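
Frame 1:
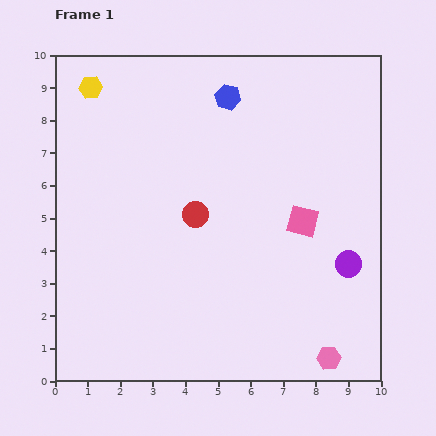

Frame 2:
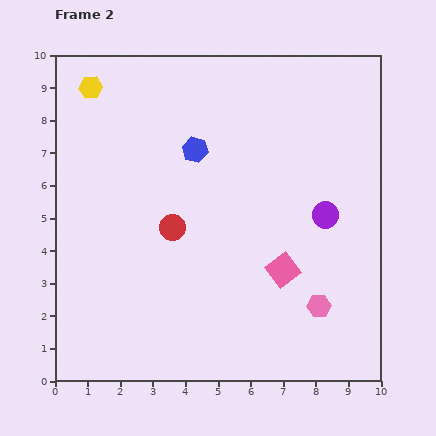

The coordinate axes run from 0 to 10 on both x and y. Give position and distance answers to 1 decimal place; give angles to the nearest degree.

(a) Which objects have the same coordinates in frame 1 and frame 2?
the yellow hexagon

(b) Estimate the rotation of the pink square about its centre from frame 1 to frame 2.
37° clockwise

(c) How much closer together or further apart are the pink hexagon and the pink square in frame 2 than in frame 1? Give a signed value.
-2.7

Distance in frame 1: 4.3. Distance in frame 2: 1.6.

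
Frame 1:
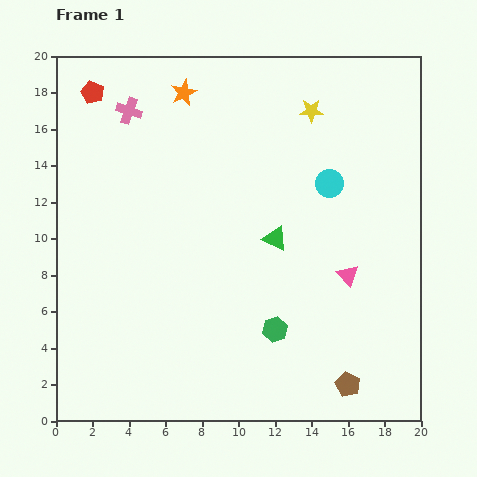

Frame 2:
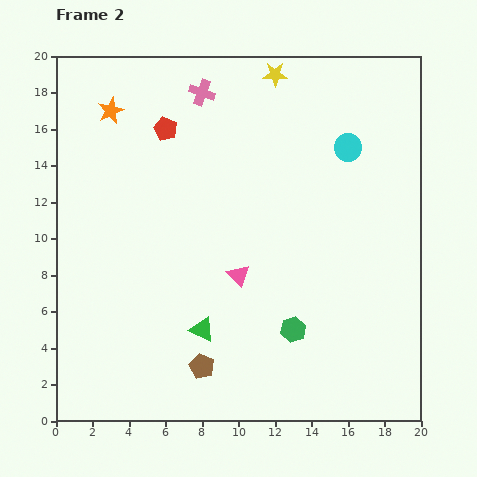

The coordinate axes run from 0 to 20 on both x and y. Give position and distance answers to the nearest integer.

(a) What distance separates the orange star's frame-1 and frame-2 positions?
4

The orange star moved from (7, 18) to (3, 17), a distance of √(4² + 1²) ≈ 4.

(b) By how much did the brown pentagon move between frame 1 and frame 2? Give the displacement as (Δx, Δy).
(-8, 1)

The brown pentagon was at (16, 2) in frame 1 and (8, 3) in frame 2.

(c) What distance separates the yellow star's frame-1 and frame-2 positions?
3

The yellow star moved from (14, 17) to (12, 19), a distance of √(2² + 2²) ≈ 3.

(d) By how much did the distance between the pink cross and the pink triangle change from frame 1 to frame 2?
-5

Distance in frame 1: 15. Distance in frame 2: 10.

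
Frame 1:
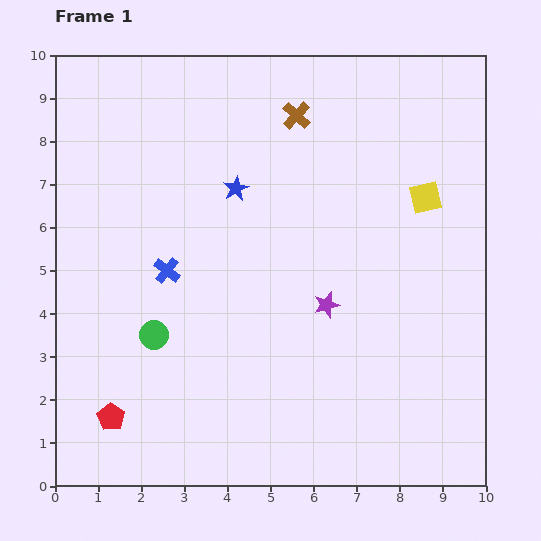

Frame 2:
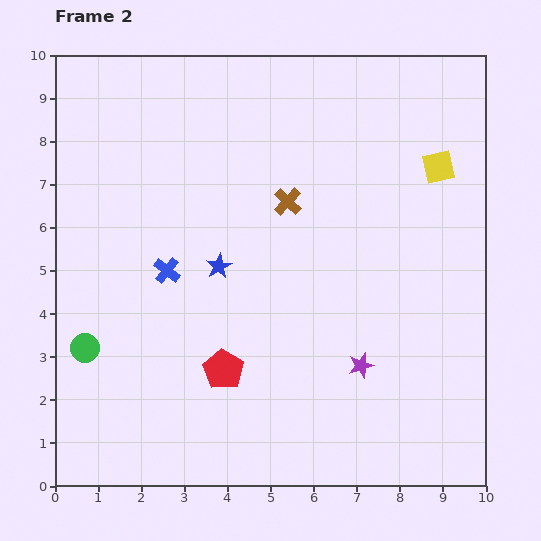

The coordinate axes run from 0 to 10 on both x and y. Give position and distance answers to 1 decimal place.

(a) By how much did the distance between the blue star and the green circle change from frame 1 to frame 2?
-0.3

Distance in frame 1: 3.9. Distance in frame 2: 3.6.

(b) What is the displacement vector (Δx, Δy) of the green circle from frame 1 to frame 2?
(-1.6, -0.3)

The green circle was at (2.3, 3.5) in frame 1 and (0.7, 3.2) in frame 2.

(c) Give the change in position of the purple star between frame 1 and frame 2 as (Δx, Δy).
(0.8, -1.4)

The purple star was at (6.3, 4.2) in frame 1 and (7.1, 2.8) in frame 2.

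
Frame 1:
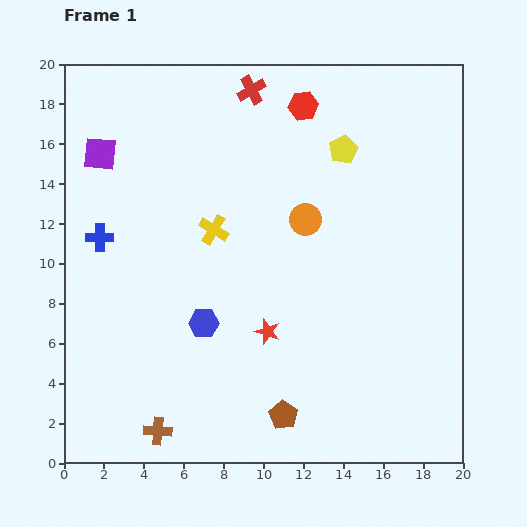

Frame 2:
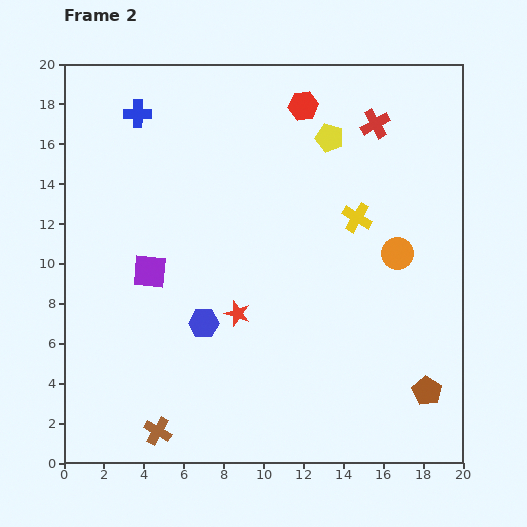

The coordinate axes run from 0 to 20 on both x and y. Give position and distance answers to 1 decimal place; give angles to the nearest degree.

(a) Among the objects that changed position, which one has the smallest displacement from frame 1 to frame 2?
the yellow pentagon

(moved 0.9)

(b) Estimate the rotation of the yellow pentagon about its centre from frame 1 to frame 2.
29° counter-clockwise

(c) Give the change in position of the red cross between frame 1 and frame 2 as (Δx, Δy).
(6.2, -1.7)

The red cross was at (9.4, 18.7) in frame 1 and (15.6, 17.0) in frame 2.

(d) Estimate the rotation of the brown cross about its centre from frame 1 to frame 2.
26° clockwise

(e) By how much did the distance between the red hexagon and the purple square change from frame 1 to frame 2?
+0.8

Distance in frame 1: 10.5. Distance in frame 2: 11.3.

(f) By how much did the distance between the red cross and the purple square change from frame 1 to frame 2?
+5.3

Distance in frame 1: 8.2. Distance in frame 2: 13.5.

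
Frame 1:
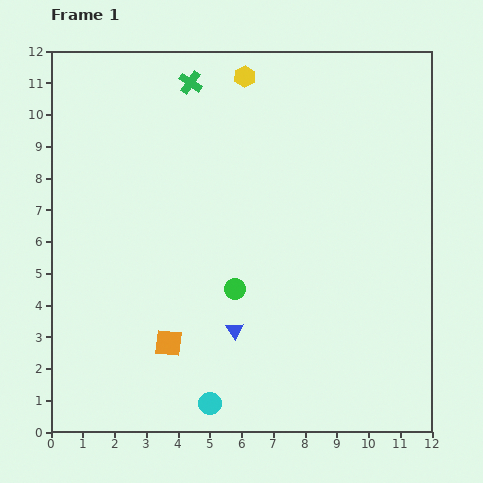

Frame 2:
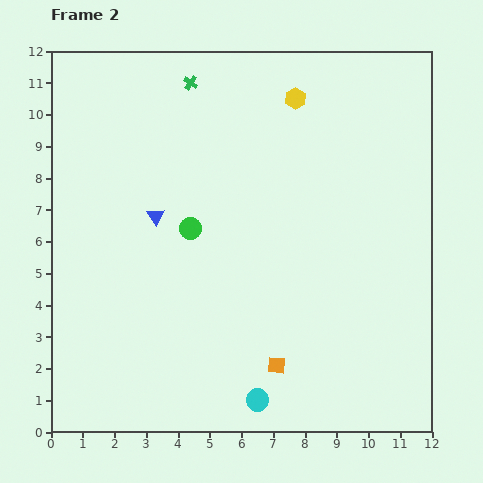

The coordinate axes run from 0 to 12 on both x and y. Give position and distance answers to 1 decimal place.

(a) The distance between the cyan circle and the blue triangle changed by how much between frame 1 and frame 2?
+4.2

Distance in frame 1: 2.4. Distance in frame 2: 6.6.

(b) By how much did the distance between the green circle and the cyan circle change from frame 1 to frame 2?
+2.1

Distance in frame 1: 3.7. Distance in frame 2: 5.8.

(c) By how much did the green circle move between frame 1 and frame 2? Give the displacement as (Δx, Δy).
(-1.4, 1.9)

The green circle was at (5.8, 4.5) in frame 1 and (4.4, 6.4) in frame 2.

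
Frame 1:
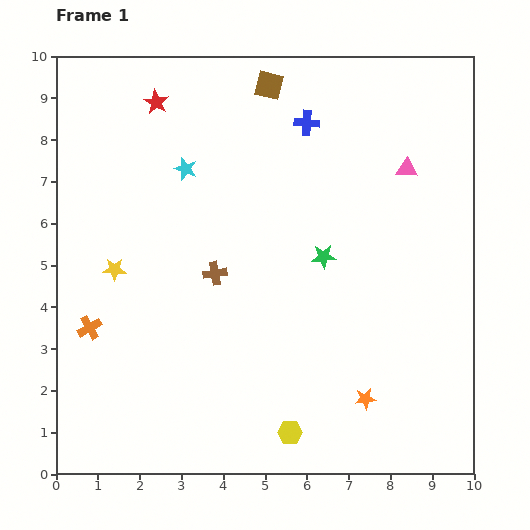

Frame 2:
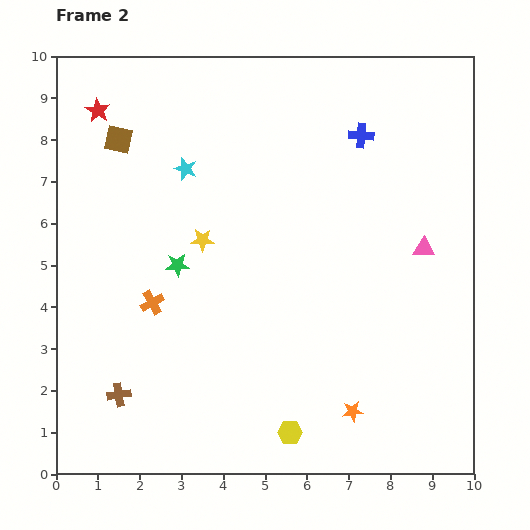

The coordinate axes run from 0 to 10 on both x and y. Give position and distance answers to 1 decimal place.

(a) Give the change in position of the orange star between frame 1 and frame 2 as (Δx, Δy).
(-0.3, -0.3)

The orange star was at (7.4, 1.8) in frame 1 and (7.1, 1.5) in frame 2.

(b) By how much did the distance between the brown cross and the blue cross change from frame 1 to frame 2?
+4.3

Distance in frame 1: 4.2. Distance in frame 2: 8.5.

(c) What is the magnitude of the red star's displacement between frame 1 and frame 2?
1.4

The red star moved from (2.4, 8.9) to (1.0, 8.7), a distance of √(1.4² + 0.2²) ≈ 1.4.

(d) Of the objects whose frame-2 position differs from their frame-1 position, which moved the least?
the orange star

(moved 0.4)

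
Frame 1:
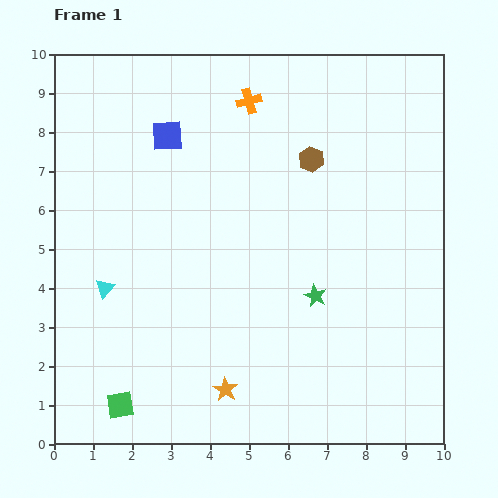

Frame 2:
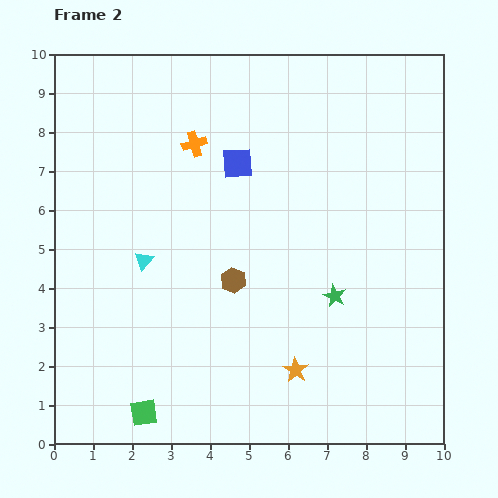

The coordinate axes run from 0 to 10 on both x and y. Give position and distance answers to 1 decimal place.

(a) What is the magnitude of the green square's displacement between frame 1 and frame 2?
0.6

The green square moved from (1.7, 1.0) to (2.3, 0.8), a distance of √(0.6² + 0.2²) ≈ 0.6.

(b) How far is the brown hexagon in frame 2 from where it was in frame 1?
3.7

The brown hexagon moved from (6.6, 7.3) to (4.6, 4.2), a distance of √(2.0² + 3.1²) ≈ 3.7.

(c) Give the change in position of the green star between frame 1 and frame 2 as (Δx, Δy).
(0.5, 0.0)

The green star was at (6.7, 3.8) in frame 1 and (7.2, 3.8) in frame 2.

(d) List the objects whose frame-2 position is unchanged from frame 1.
none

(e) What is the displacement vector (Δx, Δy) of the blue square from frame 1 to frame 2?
(1.8, -0.7)

The blue square was at (2.9, 7.9) in frame 1 and (4.7, 7.2) in frame 2.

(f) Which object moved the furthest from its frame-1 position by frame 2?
the brown hexagon

(moved 3.7; next 1.9)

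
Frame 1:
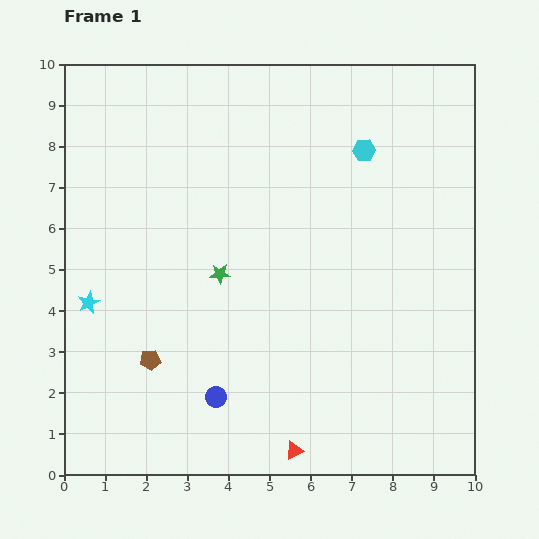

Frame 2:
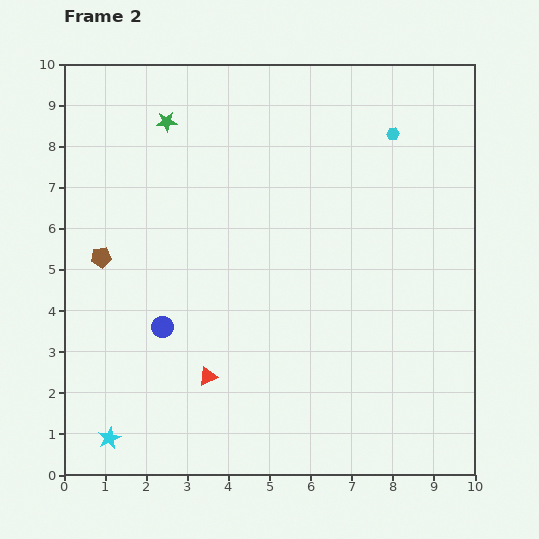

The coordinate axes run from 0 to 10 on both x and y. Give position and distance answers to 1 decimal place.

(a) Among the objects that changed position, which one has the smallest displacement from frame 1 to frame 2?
the cyan hexagon

(moved 0.8)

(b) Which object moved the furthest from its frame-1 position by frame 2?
the green star

(moved 3.9; next 3.3)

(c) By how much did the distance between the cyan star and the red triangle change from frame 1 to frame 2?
-3.4

Distance in frame 1: 6.2. Distance in frame 2: 2.8.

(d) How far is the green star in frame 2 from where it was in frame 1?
3.9

The green star moved from (3.8, 4.9) to (2.5, 8.6), a distance of √(1.3² + 3.7²) ≈ 3.9.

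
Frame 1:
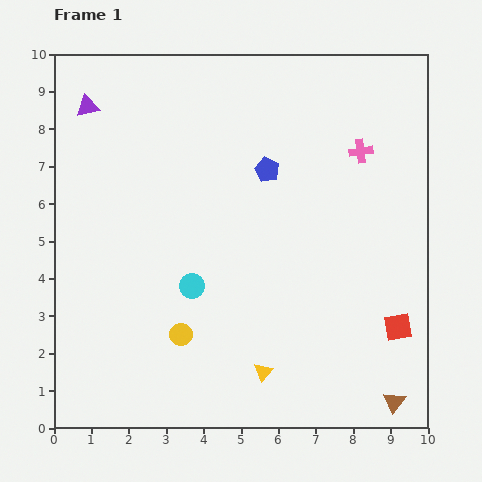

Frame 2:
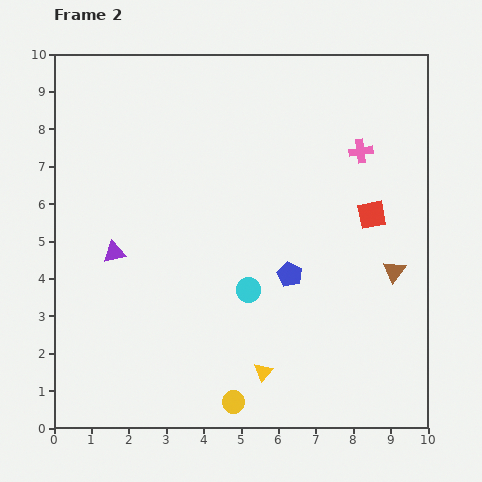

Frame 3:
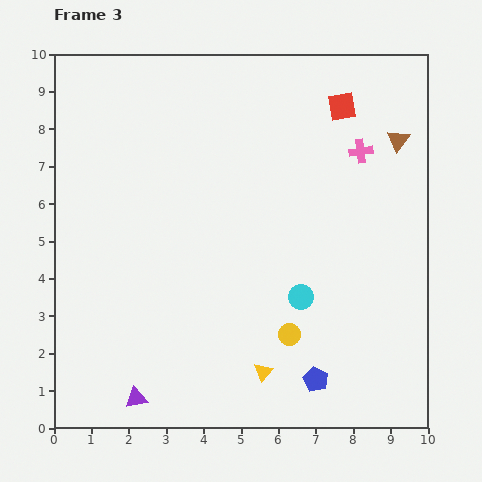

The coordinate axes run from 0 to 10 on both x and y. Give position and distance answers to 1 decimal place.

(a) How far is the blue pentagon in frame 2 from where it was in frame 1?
2.9

The blue pentagon moved from (5.7, 6.9) to (6.3, 4.1), a distance of √(0.6² + 2.8²) ≈ 2.9.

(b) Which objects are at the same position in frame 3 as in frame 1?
the pink cross, the yellow triangle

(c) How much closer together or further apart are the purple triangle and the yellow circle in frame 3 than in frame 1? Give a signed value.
-2.2

Distance in frame 1: 6.6. Distance in frame 3: 4.4.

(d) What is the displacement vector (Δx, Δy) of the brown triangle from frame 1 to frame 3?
(0.1, 7.0)

The brown triangle was at (9.1, 0.7) in frame 1 and (9.2, 7.7) in frame 3.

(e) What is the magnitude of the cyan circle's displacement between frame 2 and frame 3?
1.4

The cyan circle moved from (5.2, 3.7) to (6.6, 3.5), a distance of √(1.4² + 0.2²) ≈ 1.4.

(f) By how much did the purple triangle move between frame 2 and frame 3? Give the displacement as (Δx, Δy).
(0.6, -3.9)

The purple triangle was at (1.6, 4.7) in frame 2 and (2.2, 0.8) in frame 3.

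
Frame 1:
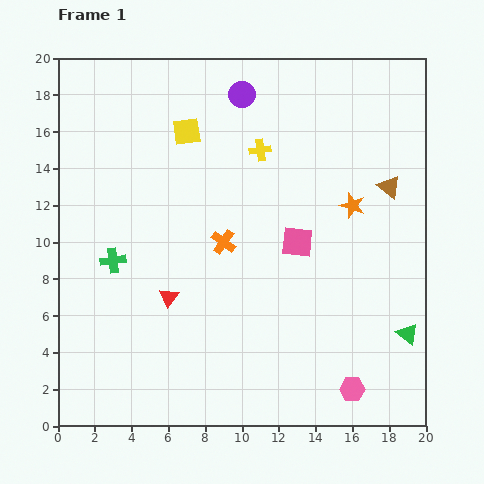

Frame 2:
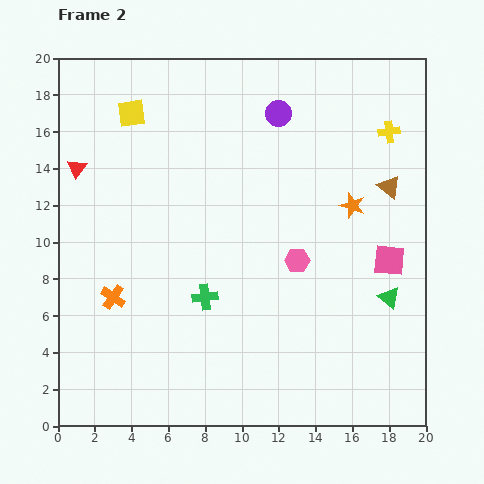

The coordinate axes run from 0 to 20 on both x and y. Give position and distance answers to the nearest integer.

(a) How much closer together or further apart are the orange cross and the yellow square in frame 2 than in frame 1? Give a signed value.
+4

Distance in frame 1: 6. Distance in frame 2: 10.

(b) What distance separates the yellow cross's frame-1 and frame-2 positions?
7

The yellow cross moved from (11, 15) to (18, 16), a distance of √(7² + 1²) ≈ 7.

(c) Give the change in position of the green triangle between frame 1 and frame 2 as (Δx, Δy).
(-1, 2)

The green triangle was at (19, 5) in frame 1 and (18, 7) in frame 2.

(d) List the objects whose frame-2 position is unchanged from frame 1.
the orange star, the brown triangle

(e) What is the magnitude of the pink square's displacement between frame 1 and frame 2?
5

The pink square moved from (13, 10) to (18, 9), a distance of √(5² + 1²) ≈ 5.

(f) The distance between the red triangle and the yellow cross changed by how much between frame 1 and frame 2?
+8

Distance in frame 1: 9. Distance in frame 2: 17.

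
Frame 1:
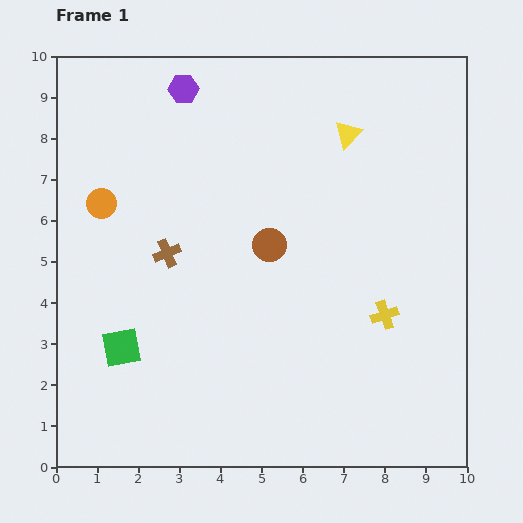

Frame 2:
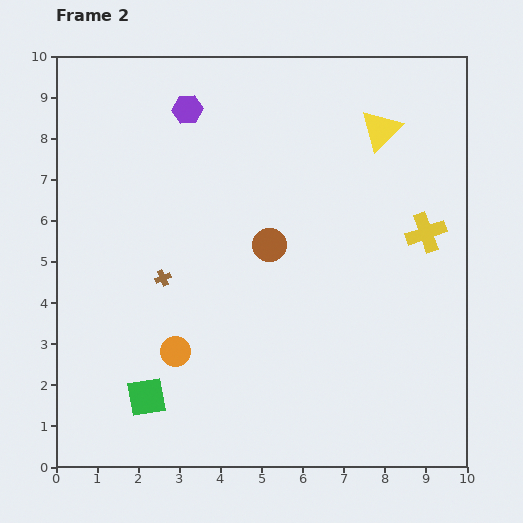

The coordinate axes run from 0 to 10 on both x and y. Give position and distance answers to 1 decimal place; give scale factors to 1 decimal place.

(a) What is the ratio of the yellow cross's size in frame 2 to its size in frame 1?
1.4×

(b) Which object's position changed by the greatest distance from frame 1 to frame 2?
the orange circle

(moved 4.0; next 2.2)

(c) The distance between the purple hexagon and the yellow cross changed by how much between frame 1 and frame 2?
-0.9

Distance in frame 1: 7.4. Distance in frame 2: 6.5.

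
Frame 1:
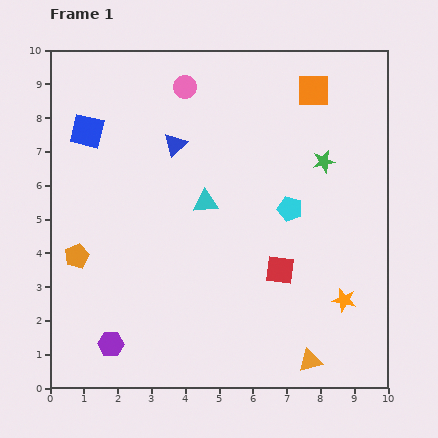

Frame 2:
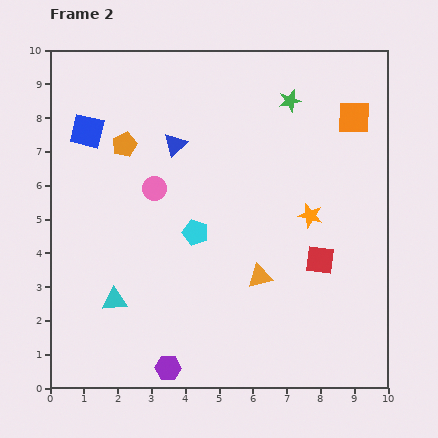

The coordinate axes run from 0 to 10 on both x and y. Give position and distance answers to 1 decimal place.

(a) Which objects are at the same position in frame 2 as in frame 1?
the blue square, the blue triangle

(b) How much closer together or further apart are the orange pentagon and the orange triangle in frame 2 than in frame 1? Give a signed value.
-2.0

Distance in frame 1: 7.6. Distance in frame 2: 5.6.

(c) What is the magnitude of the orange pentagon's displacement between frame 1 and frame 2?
3.6

The orange pentagon moved from (0.8, 3.9) to (2.2, 7.2), a distance of √(1.4² + 3.3²) ≈ 3.6.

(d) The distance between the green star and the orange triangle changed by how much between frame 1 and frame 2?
-0.6

Distance in frame 1: 5.9. Distance in frame 2: 5.3.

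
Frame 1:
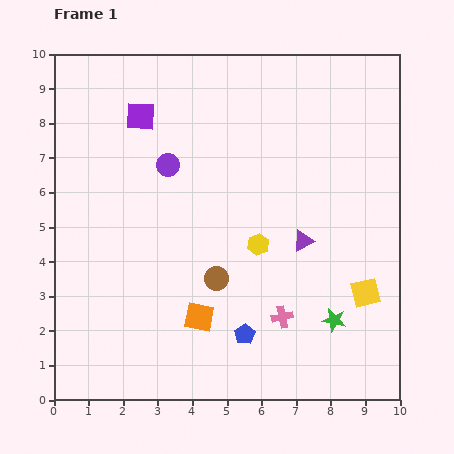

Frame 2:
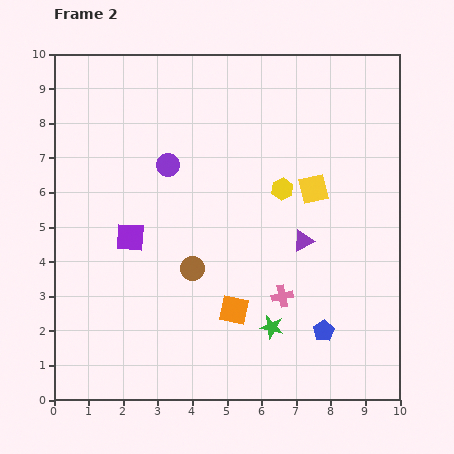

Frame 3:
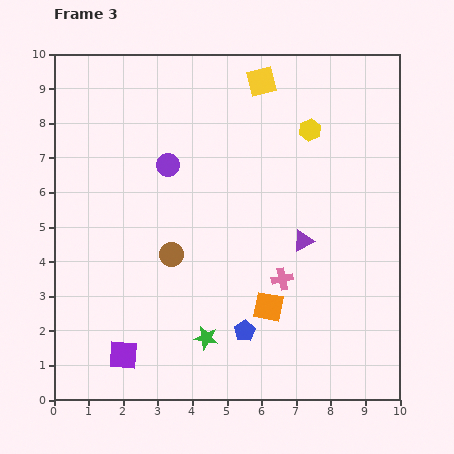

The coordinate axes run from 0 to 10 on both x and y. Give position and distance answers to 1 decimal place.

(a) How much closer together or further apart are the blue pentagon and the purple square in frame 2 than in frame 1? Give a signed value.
-0.8

Distance in frame 1: 7.0. Distance in frame 2: 6.2.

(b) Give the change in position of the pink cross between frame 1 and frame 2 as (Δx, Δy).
(0.0, 0.6)

The pink cross was at (6.6, 2.4) in frame 1 and (6.6, 3.0) in frame 2.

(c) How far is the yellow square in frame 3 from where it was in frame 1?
6.8

The yellow square moved from (9.0, 3.1) to (6.0, 9.2), a distance of √(3.0² + 6.1²) ≈ 6.8.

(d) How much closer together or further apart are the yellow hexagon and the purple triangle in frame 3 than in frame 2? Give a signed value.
+1.6

Distance in frame 2: 1.6. Distance in frame 3: 3.2.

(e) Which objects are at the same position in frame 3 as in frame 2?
the purple triangle, the purple circle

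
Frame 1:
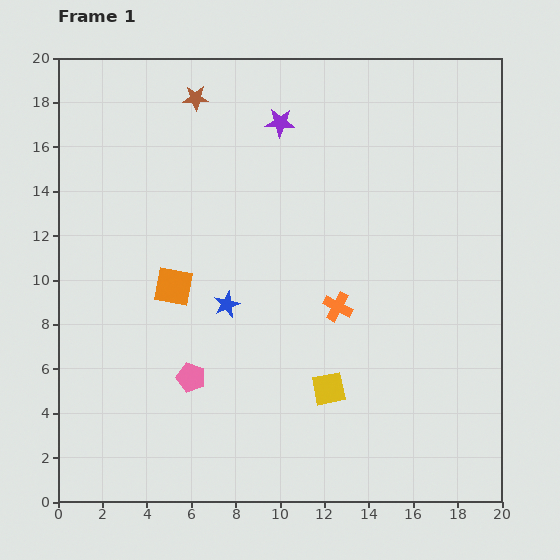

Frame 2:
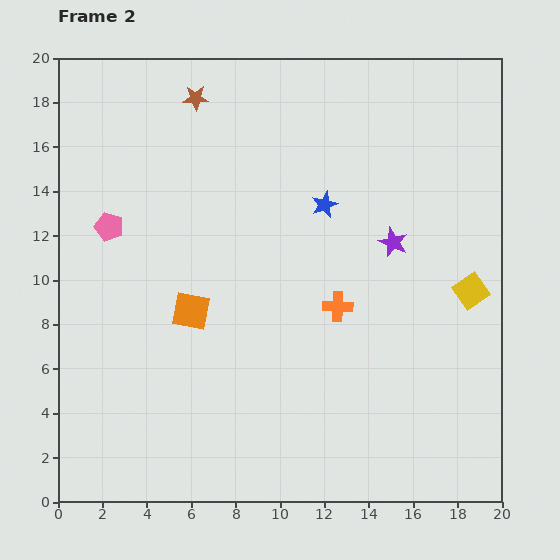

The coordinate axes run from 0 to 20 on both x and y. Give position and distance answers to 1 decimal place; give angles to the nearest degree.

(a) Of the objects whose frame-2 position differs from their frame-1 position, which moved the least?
the orange square

(moved 1.4)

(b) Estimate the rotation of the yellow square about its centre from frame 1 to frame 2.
23° counter-clockwise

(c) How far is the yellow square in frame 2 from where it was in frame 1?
7.8

The yellow square moved from (12.2, 5.1) to (18.6, 9.5), a distance of √(6.4² + 4.4²) ≈ 7.8.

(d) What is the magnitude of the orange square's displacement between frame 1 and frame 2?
1.4

The orange square moved from (5.2, 9.7) to (6.0, 8.6), a distance of √(0.8² + 1.1²) ≈ 1.4.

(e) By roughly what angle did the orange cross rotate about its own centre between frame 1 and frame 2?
25° counter-clockwise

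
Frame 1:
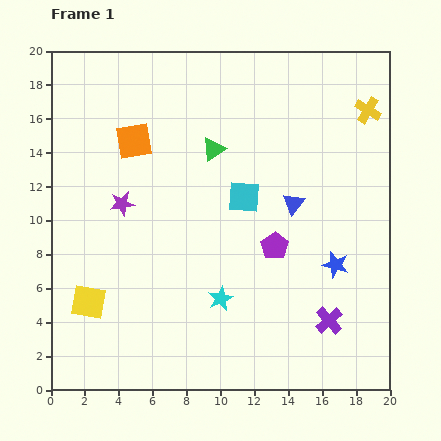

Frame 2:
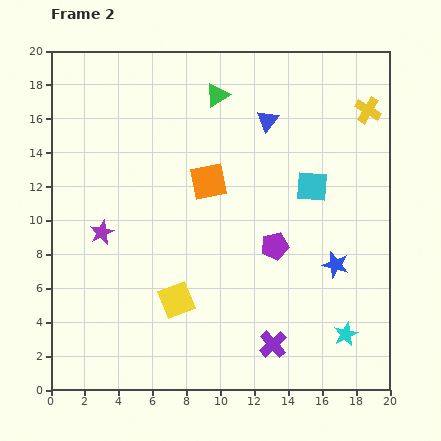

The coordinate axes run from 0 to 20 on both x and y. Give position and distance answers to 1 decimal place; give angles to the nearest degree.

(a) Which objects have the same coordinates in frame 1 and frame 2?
the blue star, the yellow cross, the purple pentagon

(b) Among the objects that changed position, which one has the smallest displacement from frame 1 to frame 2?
the purple star

(moved 2.1)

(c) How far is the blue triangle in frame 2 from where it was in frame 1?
5.1

The blue triangle moved from (14.3, 11.0) to (12.8, 15.9), a distance of √(1.5² + 4.9²) ≈ 5.1.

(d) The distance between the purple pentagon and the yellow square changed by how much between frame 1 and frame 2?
-4.9

Distance in frame 1: 11.5. Distance in frame 2: 6.6.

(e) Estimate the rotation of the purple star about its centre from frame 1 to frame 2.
16° counter-clockwise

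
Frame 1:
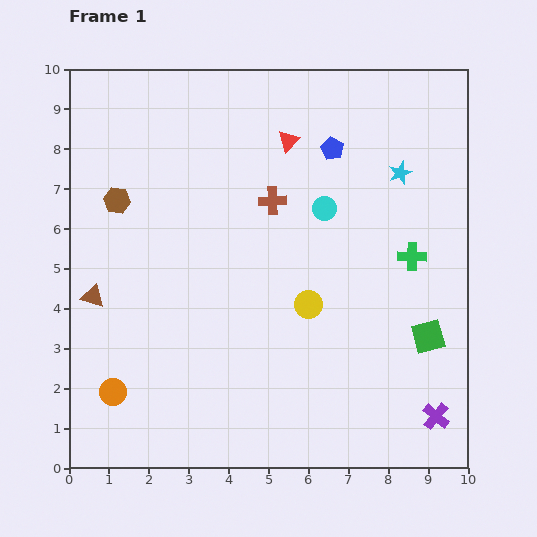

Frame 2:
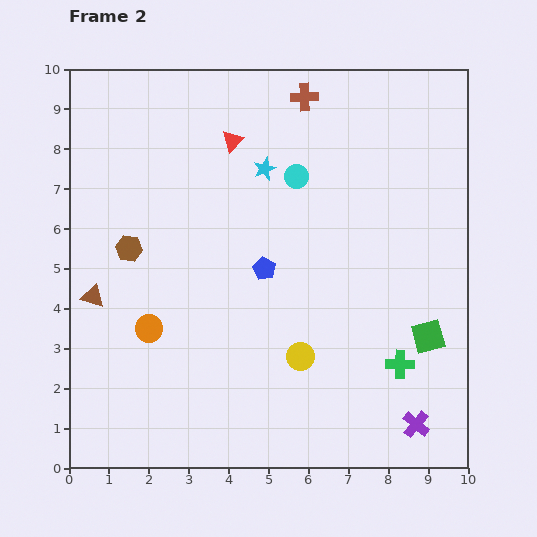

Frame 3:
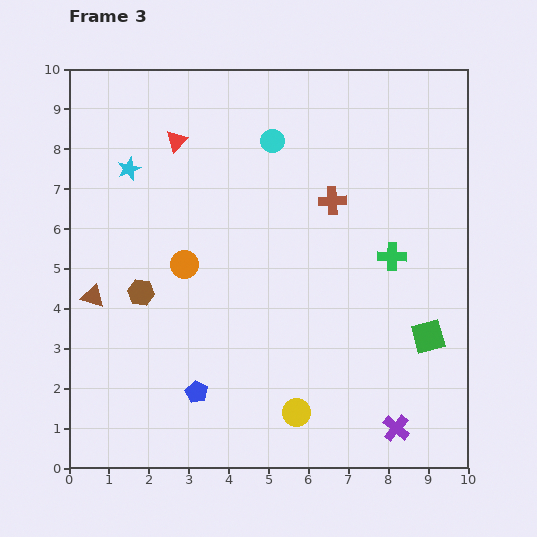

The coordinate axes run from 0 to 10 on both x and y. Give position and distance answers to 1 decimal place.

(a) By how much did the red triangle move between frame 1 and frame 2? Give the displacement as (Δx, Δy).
(-1.4, 0.0)

The red triangle was at (5.5, 8.2) in frame 1 and (4.1, 8.2) in frame 2.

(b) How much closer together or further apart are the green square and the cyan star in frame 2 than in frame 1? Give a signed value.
+1.7

Distance in frame 1: 4.2. Distance in frame 2: 5.9.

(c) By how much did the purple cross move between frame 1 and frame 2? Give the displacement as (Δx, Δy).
(-0.5, -0.2)

The purple cross was at (9.2, 1.3) in frame 1 and (8.7, 1.1) in frame 2.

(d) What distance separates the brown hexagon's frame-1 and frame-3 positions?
2.4

The brown hexagon moved from (1.2, 6.7) to (1.8, 4.4), a distance of √(0.6² + 2.3²) ≈ 2.4.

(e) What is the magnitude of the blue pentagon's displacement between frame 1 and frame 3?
7.0

The blue pentagon moved from (6.6, 8.0) to (3.2, 1.9), a distance of √(3.4² + 6.1²) ≈ 7.0.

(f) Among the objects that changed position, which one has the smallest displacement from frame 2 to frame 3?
the purple cross

(moved 0.5)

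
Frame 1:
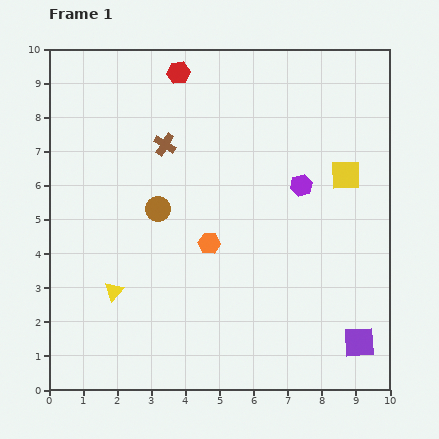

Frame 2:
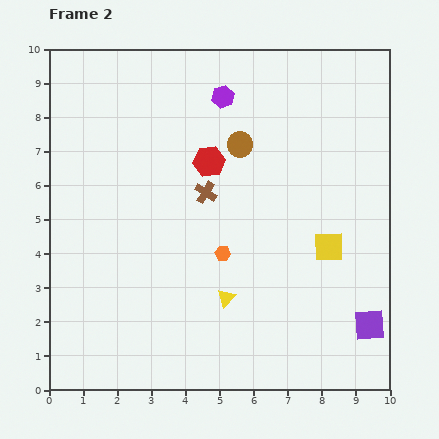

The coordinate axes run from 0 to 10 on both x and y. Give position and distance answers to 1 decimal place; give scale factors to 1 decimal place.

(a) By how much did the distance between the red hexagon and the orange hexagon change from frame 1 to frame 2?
-2.4

Distance in frame 1: 5.1. Distance in frame 2: 2.7.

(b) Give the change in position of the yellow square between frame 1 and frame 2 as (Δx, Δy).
(-0.5, -2.1)

The yellow square was at (8.7, 6.3) in frame 1 and (8.2, 4.2) in frame 2.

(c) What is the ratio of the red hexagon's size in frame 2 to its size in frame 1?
1.4×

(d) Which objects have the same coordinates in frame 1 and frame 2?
none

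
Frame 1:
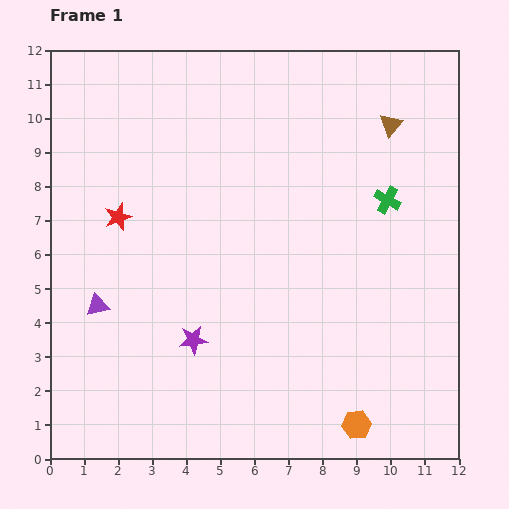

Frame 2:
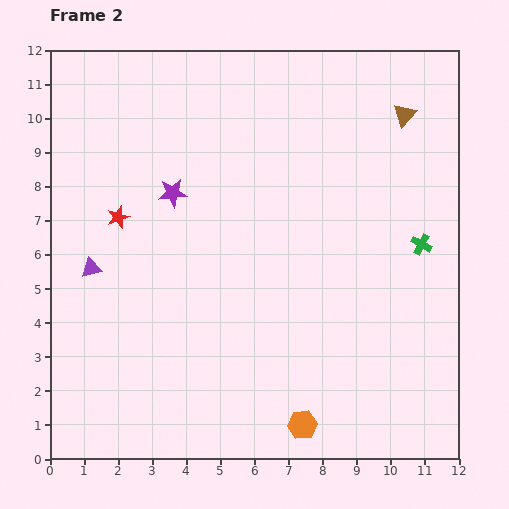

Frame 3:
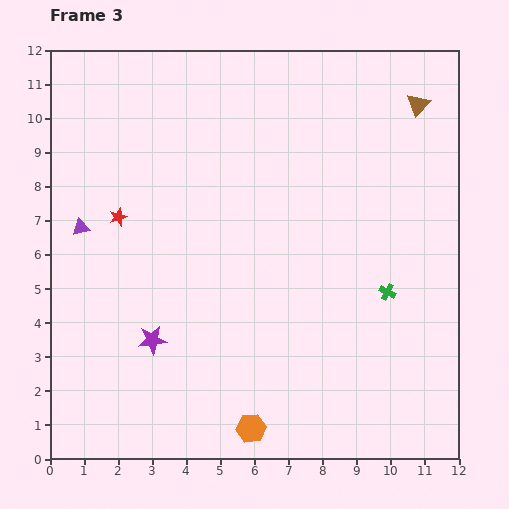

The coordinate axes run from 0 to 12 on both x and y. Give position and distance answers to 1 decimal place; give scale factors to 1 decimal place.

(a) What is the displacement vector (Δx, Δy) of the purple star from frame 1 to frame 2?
(-0.6, 4.3)

The purple star was at (4.2, 3.5) in frame 1 and (3.6, 7.8) in frame 2.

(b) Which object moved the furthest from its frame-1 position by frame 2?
the purple star

(moved 4.3; next 1.6)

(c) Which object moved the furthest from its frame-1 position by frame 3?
the orange hexagon

(moved 3.1; next 2.7)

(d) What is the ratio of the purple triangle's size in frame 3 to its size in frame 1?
0.8×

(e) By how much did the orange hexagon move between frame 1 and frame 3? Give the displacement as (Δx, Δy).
(-3.1, -0.1)

The orange hexagon was at (9.0, 1.0) in frame 1 and (5.9, 0.9) in frame 3.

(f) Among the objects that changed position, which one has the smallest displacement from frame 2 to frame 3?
the brown triangle

(moved 0.5)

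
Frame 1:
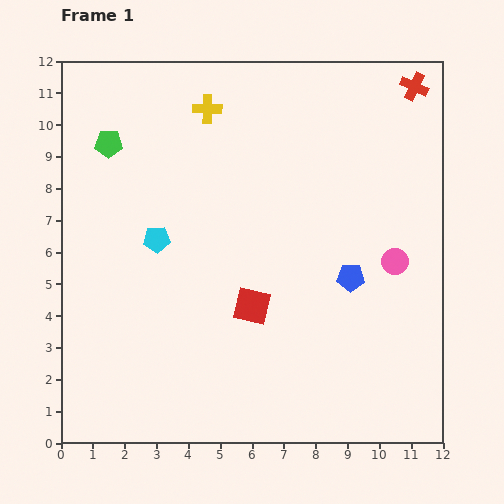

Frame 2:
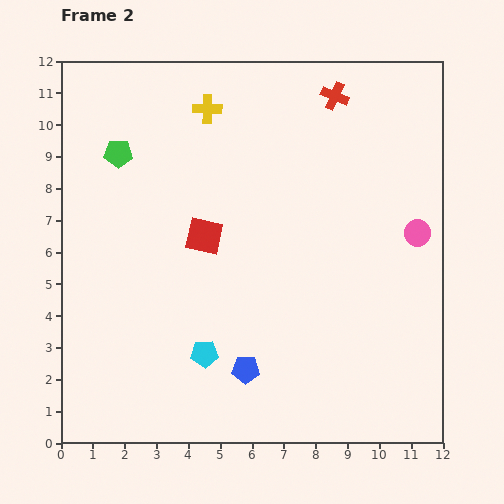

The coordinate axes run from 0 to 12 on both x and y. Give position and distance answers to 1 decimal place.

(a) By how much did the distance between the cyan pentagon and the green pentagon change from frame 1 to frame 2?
+3.5

Distance in frame 1: 3.4. Distance in frame 2: 6.9.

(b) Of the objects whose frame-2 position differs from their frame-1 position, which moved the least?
the green pentagon

(moved 0.4)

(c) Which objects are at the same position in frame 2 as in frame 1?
the yellow cross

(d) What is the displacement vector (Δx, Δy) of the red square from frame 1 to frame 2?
(-1.5, 2.2)

The red square was at (6.0, 4.3) in frame 1 and (4.5, 6.5) in frame 2.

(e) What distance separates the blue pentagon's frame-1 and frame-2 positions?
4.4

The blue pentagon moved from (9.1, 5.2) to (5.8, 2.3), a distance of √(3.3² + 2.9²) ≈ 4.4.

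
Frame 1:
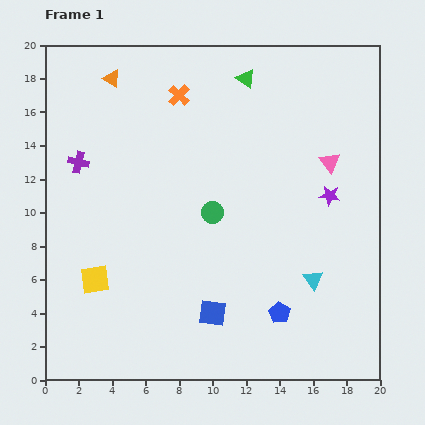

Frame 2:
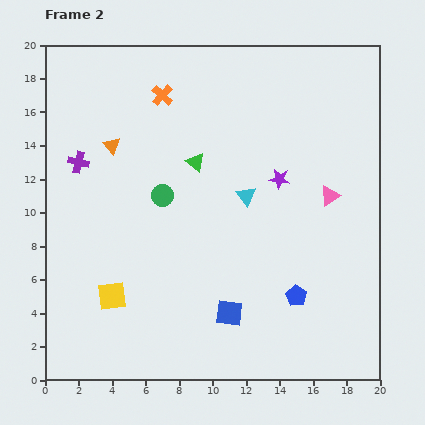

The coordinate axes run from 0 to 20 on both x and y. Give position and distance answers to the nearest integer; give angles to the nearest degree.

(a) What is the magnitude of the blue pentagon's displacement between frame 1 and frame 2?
1

The blue pentagon moved from (14, 4) to (15, 5), a distance of √(1² + 1²) ≈ 1.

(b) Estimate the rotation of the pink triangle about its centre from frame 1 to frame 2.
37° clockwise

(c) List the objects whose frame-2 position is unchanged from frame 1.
the purple cross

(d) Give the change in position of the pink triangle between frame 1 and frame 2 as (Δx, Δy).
(0, -2)

The pink triangle was at (17, 13) in frame 1 and (17, 11) in frame 2.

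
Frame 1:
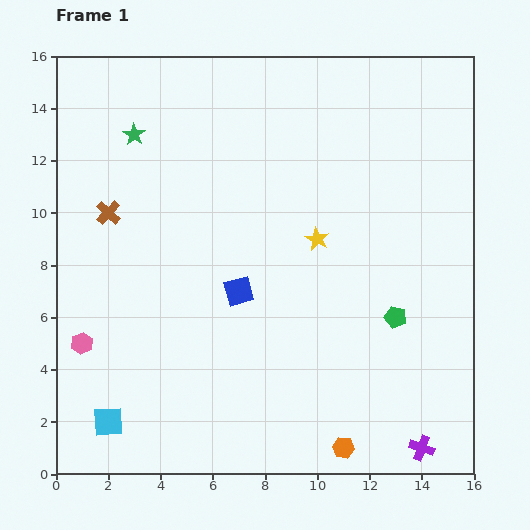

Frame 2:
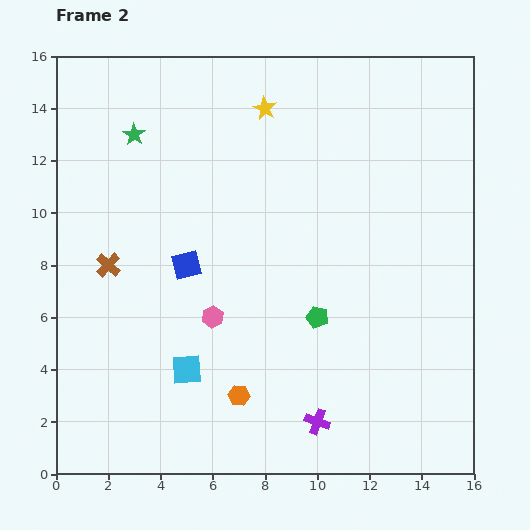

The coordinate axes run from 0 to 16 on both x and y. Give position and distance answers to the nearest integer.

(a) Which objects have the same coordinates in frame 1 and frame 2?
the green star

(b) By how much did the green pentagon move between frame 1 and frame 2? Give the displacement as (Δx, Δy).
(-3, 0)

The green pentagon was at (13, 6) in frame 1 and (10, 6) in frame 2.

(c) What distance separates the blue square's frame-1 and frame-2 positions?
2

The blue square moved from (7, 7) to (5, 8), a distance of √(2² + 1²) ≈ 2.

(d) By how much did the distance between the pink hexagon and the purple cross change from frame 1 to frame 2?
-8

Distance in frame 1: 14. Distance in frame 2: 6.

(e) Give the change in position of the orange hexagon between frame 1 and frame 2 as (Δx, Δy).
(-4, 2)

The orange hexagon was at (11, 1) in frame 1 and (7, 3) in frame 2.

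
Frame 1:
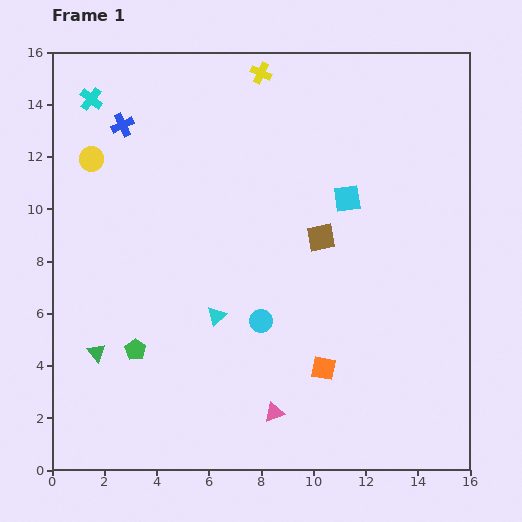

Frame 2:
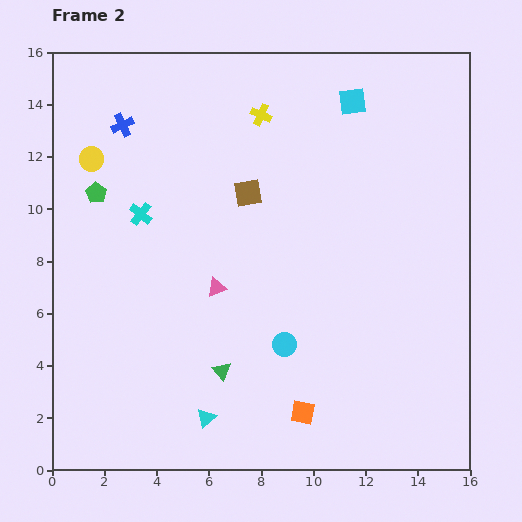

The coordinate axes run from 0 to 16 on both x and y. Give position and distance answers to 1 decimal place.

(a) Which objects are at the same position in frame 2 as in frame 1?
the yellow circle, the blue cross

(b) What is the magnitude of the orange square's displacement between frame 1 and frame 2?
1.9

The orange square moved from (10.4, 3.9) to (9.6, 2.2), a distance of √(0.8² + 1.7²) ≈ 1.9.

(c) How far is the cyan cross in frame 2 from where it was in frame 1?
4.8

The cyan cross moved from (1.5, 14.2) to (3.4, 9.8), a distance of √(1.9² + 4.4²) ≈ 4.8.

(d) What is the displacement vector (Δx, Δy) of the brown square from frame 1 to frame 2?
(-2.8, 1.7)

The brown square was at (10.3, 8.9) in frame 1 and (7.5, 10.6) in frame 2.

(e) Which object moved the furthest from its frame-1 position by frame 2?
the green pentagon

(moved 6.2; next 5.3)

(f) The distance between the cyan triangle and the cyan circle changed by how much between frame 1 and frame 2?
+2.4

Distance in frame 1: 1.7. Distance in frame 2: 4.1.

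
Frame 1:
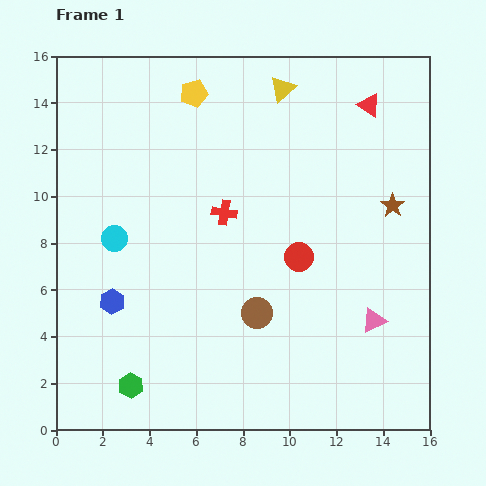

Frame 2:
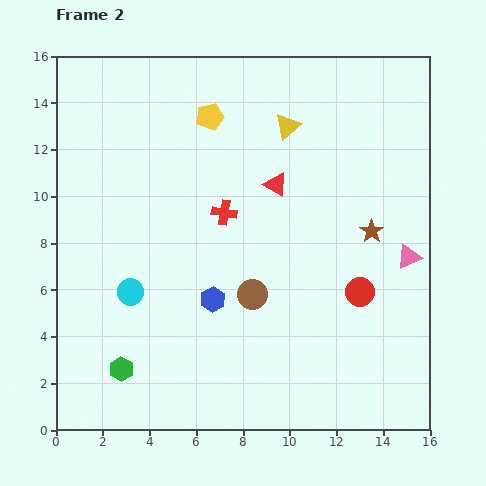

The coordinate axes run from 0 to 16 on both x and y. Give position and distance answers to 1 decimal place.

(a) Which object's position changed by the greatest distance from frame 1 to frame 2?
the red triangle

(moved 5.2; next 4.3)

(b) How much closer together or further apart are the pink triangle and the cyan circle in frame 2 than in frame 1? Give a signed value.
+0.4

Distance in frame 1: 11.6. Distance in frame 2: 12.0.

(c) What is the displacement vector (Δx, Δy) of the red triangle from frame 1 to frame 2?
(-4.0, -3.4)

The red triangle was at (13.4, 13.9) in frame 1 and (9.4, 10.5) in frame 2.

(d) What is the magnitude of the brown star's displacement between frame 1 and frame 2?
1.4

The brown star moved from (14.4, 9.6) to (13.5, 8.5), a distance of √(0.9² + 1.1²) ≈ 1.4.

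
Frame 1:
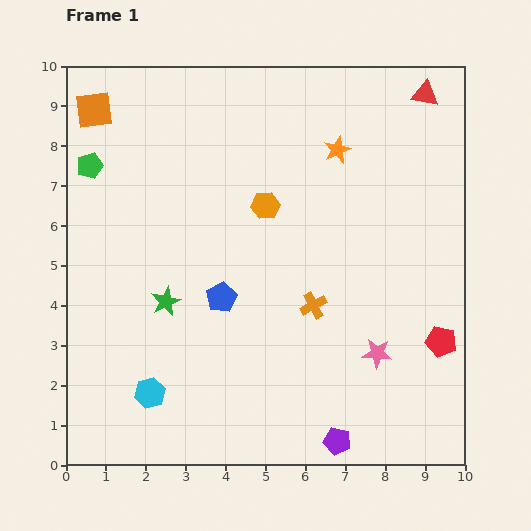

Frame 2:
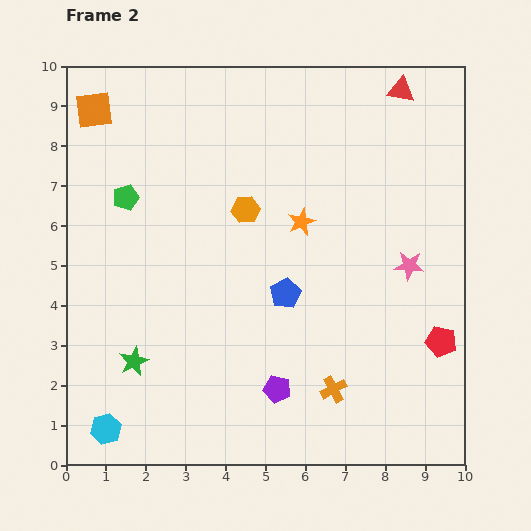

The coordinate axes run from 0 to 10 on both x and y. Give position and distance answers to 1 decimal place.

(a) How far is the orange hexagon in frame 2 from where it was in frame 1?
0.5

The orange hexagon moved from (5.0, 6.5) to (4.5, 6.4), a distance of √(0.5² + 0.1²) ≈ 0.5.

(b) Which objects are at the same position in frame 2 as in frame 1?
the red pentagon, the orange square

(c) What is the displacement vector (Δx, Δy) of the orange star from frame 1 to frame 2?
(-0.9, -1.8)

The orange star was at (6.8, 7.9) in frame 1 and (5.9, 6.1) in frame 2.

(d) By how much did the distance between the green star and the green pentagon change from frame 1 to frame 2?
+0.2

Distance in frame 1: 3.9. Distance in frame 2: 4.1.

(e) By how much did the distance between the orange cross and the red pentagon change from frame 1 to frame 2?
-0.3

Distance in frame 1: 3.3. Distance in frame 2: 3.0.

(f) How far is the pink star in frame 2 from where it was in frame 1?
2.3

The pink star moved from (7.8, 2.8) to (8.6, 5.0), a distance of √(0.8² + 2.2²) ≈ 2.3.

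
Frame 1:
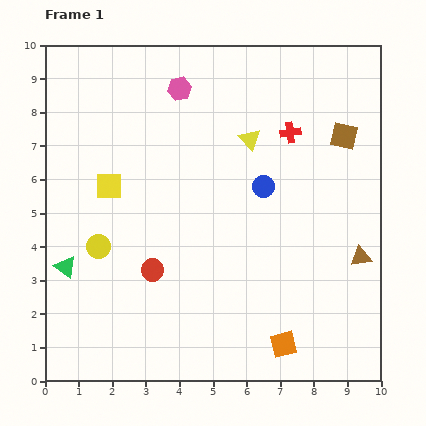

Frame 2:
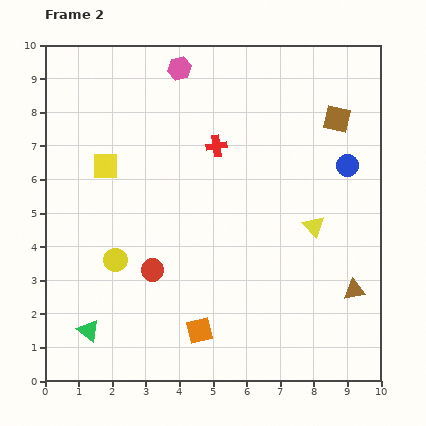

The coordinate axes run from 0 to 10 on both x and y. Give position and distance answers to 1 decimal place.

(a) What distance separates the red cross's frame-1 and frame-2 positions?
2.2

The red cross moved from (7.3, 7.4) to (5.1, 7.0), a distance of √(2.2² + 0.4²) ≈ 2.2.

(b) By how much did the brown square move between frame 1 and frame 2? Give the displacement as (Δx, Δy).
(-0.2, 0.5)

The brown square was at (8.9, 7.3) in frame 1 and (8.7, 7.8) in frame 2.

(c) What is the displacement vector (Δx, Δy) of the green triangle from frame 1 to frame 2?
(0.7, -1.9)

The green triangle was at (0.6, 3.4) in frame 1 and (1.3, 1.5) in frame 2.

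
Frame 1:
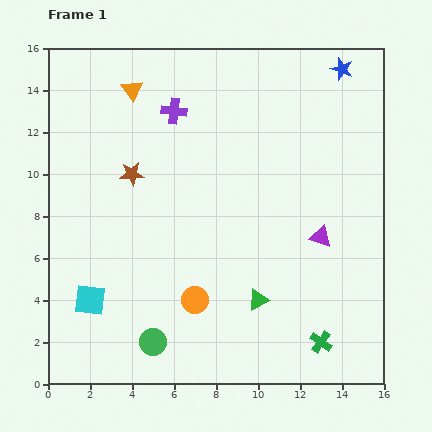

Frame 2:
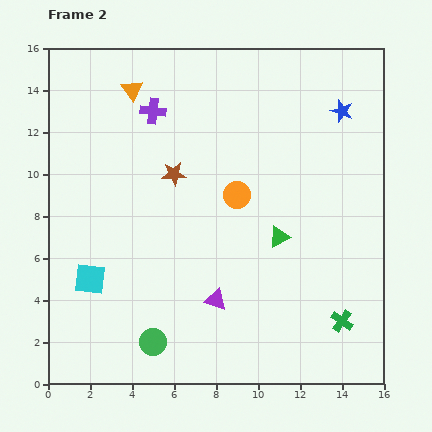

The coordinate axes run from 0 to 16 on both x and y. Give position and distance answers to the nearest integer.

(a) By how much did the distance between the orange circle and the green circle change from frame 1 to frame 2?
+5

Distance in frame 1: 3. Distance in frame 2: 8.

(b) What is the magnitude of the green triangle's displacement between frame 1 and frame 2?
3

The green triangle moved from (10, 4) to (11, 7), a distance of √(1² + 3²) ≈ 3.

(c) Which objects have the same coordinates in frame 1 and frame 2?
the orange triangle, the green circle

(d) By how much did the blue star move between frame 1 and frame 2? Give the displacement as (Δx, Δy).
(0, -2)

The blue star was at (14, 15) in frame 1 and (14, 13) in frame 2.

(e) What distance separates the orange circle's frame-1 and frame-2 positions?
5

The orange circle moved from (7, 4) to (9, 9), a distance of √(2² + 5²) ≈ 5.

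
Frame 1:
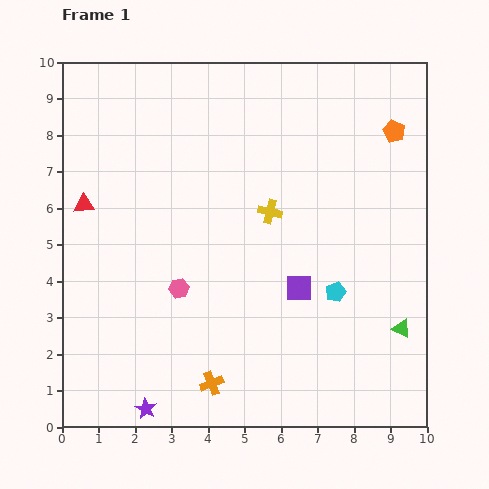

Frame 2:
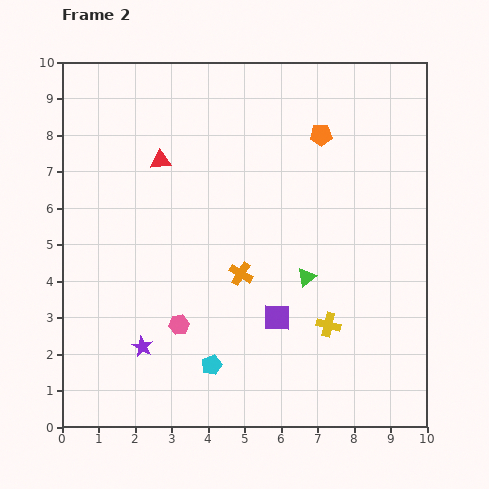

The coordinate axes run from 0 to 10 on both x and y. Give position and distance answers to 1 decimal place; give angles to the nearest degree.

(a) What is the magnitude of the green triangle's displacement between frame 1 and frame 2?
3.0

The green triangle moved from (9.3, 2.7) to (6.7, 4.1), a distance of √(2.6² + 1.4²) ≈ 3.0.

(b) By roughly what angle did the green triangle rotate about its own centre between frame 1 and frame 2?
53° clockwise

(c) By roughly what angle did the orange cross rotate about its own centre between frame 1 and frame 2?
37° counter-clockwise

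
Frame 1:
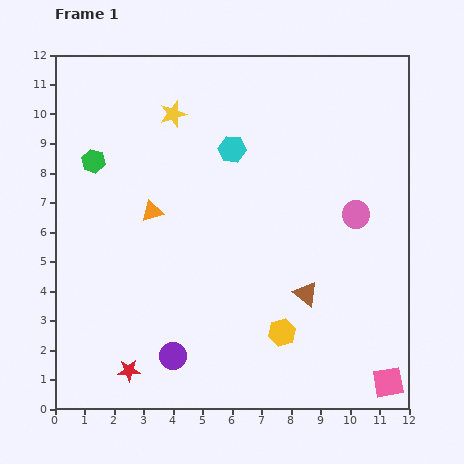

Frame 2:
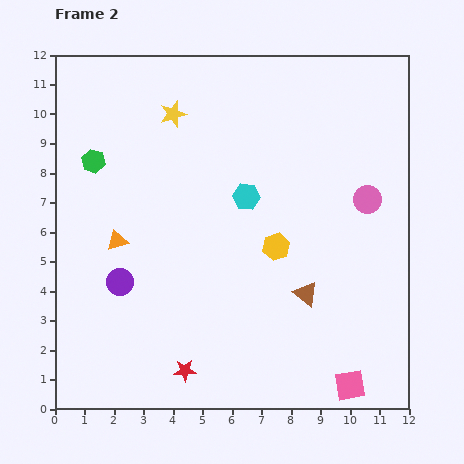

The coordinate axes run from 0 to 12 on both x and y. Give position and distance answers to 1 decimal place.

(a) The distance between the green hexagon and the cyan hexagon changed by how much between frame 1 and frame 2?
+0.6

Distance in frame 1: 4.7. Distance in frame 2: 5.3.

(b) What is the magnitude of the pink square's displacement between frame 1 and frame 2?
1.3

The pink square moved from (11.3, 0.9) to (10.0, 0.8), a distance of √(1.3² + 0.1²) ≈ 1.3.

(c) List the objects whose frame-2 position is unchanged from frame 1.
the green hexagon, the yellow star, the brown triangle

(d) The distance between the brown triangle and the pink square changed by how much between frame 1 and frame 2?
-0.7

Distance in frame 1: 4.1. Distance in frame 2: 3.4.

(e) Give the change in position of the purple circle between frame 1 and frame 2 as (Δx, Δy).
(-1.8, 2.5)

The purple circle was at (4.0, 1.8) in frame 1 and (2.2, 4.3) in frame 2.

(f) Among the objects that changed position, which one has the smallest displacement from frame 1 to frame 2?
the pink circle

(moved 0.6)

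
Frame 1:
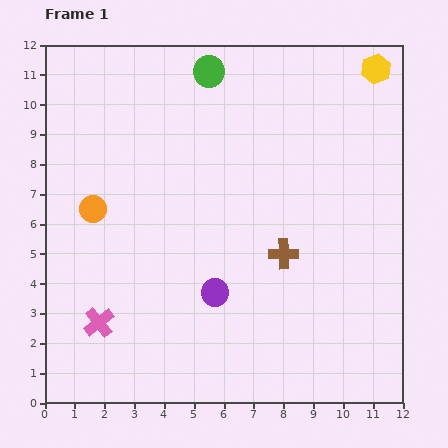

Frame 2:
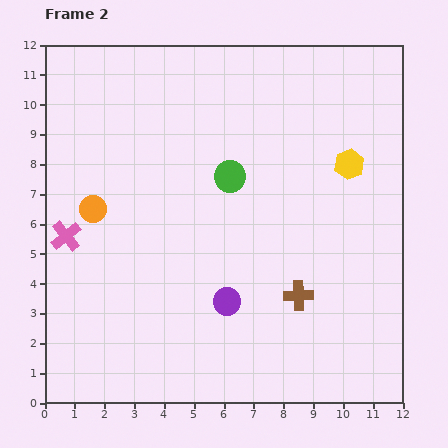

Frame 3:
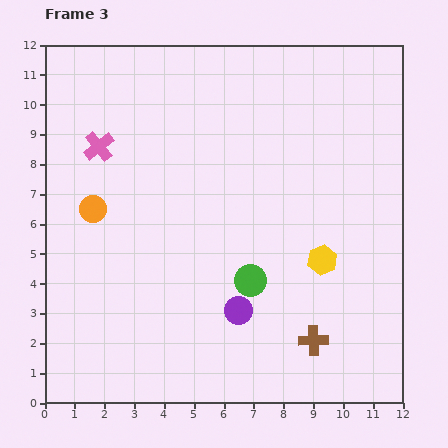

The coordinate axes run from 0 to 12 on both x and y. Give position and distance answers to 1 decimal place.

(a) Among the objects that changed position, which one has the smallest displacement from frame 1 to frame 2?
the purple circle

(moved 0.5)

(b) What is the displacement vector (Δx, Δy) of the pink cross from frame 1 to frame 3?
(0.0, 5.9)

The pink cross was at (1.8, 2.7) in frame 1 and (1.8, 8.6) in frame 3.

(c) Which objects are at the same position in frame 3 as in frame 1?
the orange circle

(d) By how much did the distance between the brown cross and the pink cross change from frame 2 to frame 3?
+1.6

Distance in frame 2: 8.1. Distance in frame 3: 9.7.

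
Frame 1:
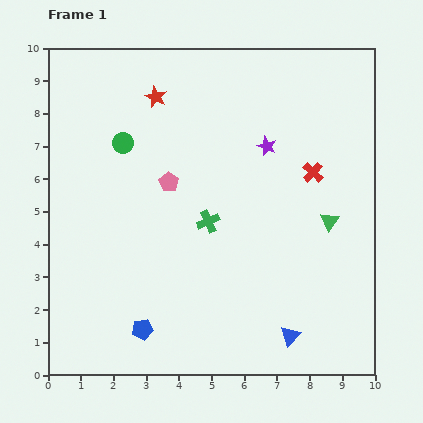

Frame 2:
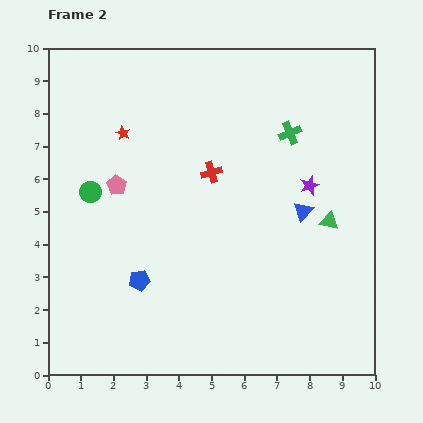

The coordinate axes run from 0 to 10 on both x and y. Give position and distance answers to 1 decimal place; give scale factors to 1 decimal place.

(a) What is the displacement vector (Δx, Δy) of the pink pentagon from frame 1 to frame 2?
(-1.6, -0.1)

The pink pentagon was at (3.7, 5.9) in frame 1 and (2.1, 5.8) in frame 2.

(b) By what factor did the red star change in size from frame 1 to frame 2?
0.7×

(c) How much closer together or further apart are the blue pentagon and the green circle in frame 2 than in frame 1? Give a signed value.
-2.6

Distance in frame 1: 5.7. Distance in frame 2: 3.1.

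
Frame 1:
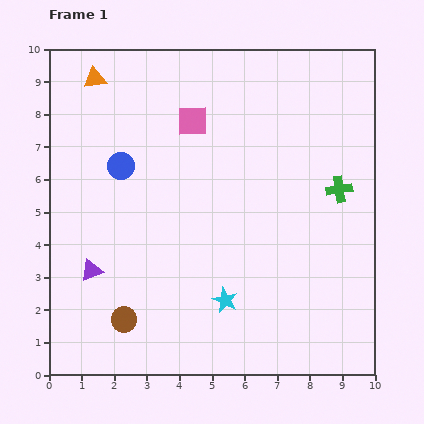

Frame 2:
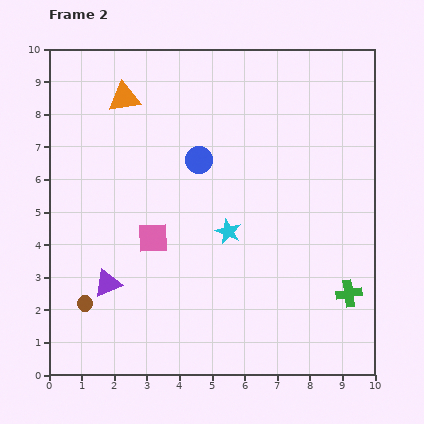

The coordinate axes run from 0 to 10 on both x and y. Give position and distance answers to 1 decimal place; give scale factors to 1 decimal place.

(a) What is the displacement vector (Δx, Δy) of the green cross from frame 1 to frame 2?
(0.3, -3.2)

The green cross was at (8.9, 5.7) in frame 1 and (9.2, 2.5) in frame 2.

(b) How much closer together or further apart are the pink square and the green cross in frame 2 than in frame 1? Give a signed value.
+1.2

Distance in frame 1: 5.0. Distance in frame 2: 6.2.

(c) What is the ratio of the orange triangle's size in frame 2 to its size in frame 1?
1.4×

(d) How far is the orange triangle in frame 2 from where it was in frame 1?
1.1

The orange triangle moved from (1.4, 9.1) to (2.3, 8.5), a distance of √(0.9² + 0.6²) ≈ 1.1.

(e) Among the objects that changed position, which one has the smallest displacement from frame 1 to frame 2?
the purple triangle

(moved 0.6)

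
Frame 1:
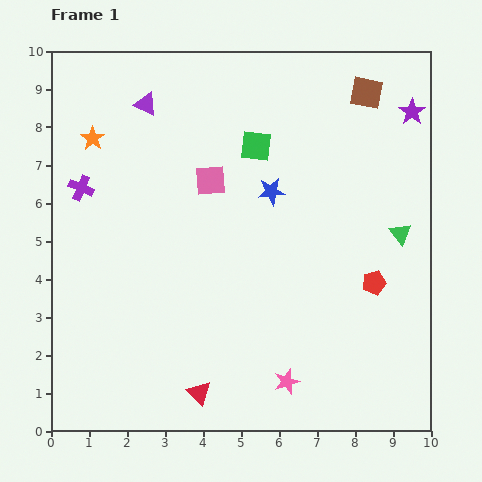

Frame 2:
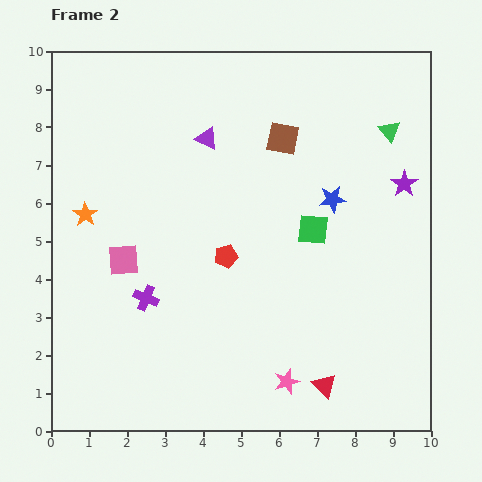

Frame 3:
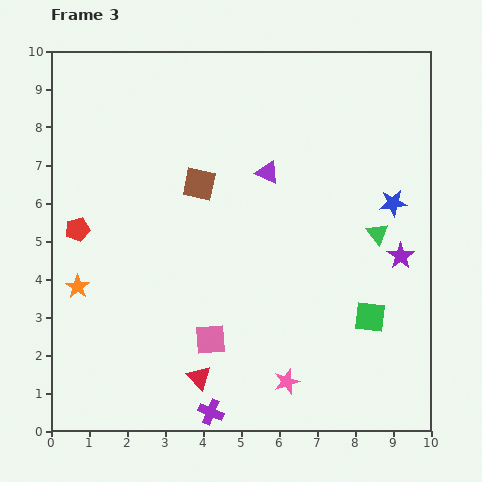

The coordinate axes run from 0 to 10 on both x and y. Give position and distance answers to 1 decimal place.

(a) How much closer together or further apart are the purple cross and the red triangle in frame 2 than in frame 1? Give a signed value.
-1.0

Distance in frame 1: 6.2. Distance in frame 2: 5.2.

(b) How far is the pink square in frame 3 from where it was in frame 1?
4.2

The pink square moved from (4.2, 6.6) to (4.2, 2.4), a distance of √(0.0² + 4.2²) ≈ 4.2.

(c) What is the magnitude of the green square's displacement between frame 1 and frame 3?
5.4

The green square moved from (5.4, 7.5) to (8.4, 3.0), a distance of √(3.0² + 4.5²) ≈ 5.4.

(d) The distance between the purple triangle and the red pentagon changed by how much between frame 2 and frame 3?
+2.1

Distance in frame 2: 3.1. Distance in frame 3: 5.2.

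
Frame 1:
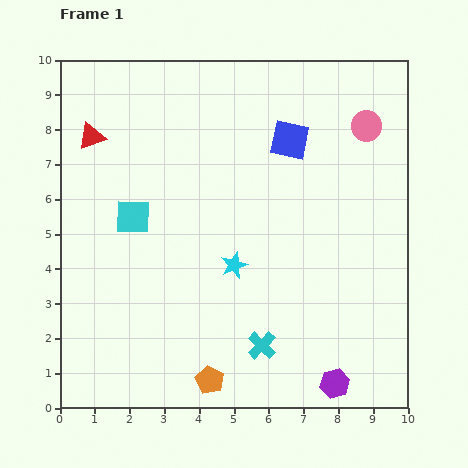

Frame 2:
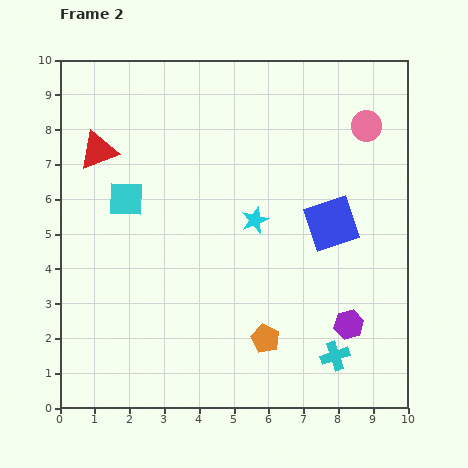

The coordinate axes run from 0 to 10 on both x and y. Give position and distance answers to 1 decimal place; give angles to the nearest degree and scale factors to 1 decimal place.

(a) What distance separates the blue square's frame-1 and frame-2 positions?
2.7

The blue square moved from (6.6, 7.7) to (7.8, 5.3), a distance of √(1.2² + 2.4²) ≈ 2.7.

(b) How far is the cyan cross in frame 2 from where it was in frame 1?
2.1

The cyan cross moved from (5.8, 1.8) to (7.9, 1.5), a distance of √(2.1² + 0.3²) ≈ 2.1.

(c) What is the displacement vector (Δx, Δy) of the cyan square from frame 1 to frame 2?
(-0.2, 0.5)

The cyan square was at (2.1, 5.5) in frame 1 and (1.9, 6.0) in frame 2.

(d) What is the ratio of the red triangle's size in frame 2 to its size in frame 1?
1.4×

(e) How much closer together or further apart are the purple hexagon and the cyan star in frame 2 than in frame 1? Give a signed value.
-0.5

Distance in frame 1: 4.5. Distance in frame 2: 4.0.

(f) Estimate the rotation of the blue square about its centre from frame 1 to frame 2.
31° counter-clockwise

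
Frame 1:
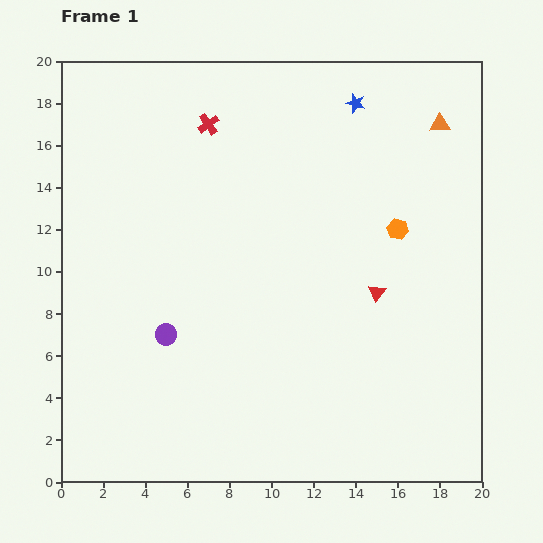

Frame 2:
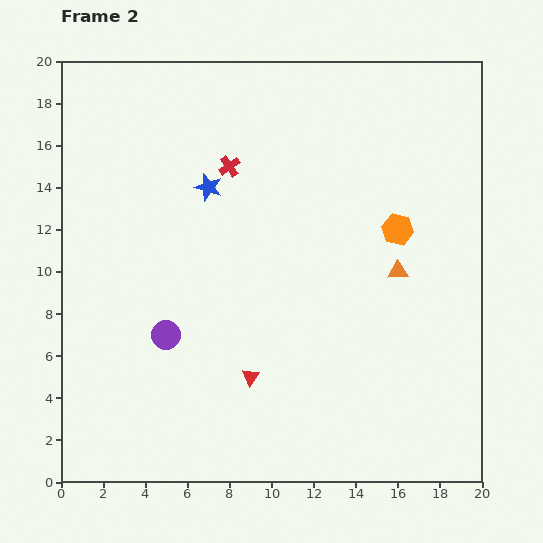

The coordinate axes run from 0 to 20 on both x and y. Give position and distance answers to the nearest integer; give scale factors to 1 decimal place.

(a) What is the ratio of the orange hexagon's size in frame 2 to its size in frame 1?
1.5×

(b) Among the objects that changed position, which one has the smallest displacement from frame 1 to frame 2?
the red cross

(moved 2)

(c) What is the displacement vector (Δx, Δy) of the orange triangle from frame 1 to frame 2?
(-2, -7)

The orange triangle was at (18, 17) in frame 1 and (16, 10) in frame 2.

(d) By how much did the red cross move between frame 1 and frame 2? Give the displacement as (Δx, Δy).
(1, -2)

The red cross was at (7, 17) in frame 1 and (8, 15) in frame 2.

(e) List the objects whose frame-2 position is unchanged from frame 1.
the orange hexagon, the purple circle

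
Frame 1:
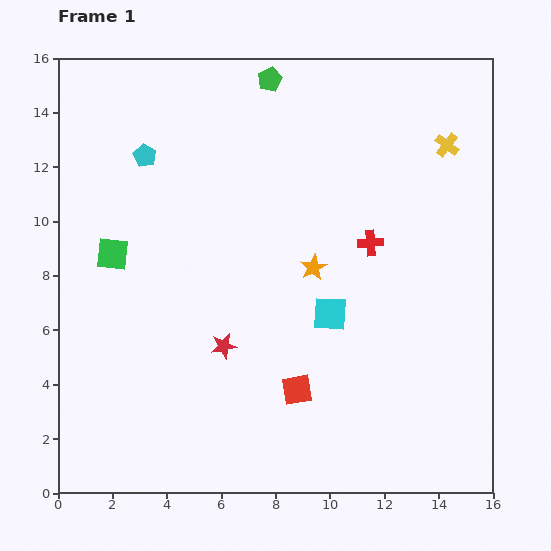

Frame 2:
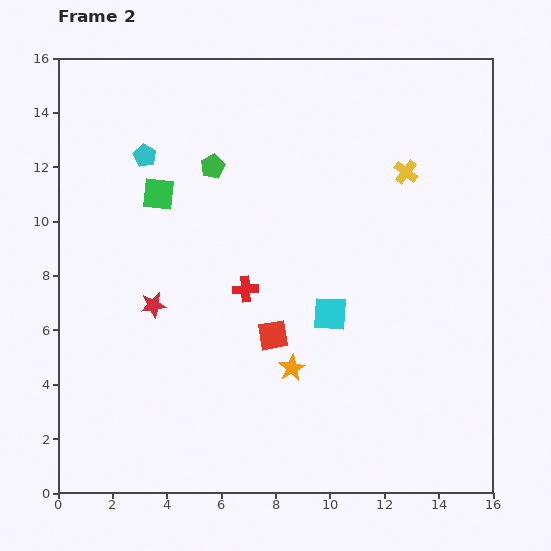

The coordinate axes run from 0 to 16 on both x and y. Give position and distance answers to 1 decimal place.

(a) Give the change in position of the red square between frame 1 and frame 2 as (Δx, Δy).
(-0.9, 2.0)

The red square was at (8.8, 3.8) in frame 1 and (7.9, 5.8) in frame 2.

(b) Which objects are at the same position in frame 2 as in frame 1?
the cyan pentagon, the cyan square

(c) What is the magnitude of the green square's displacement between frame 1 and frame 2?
2.8

The green square moved from (2.0, 8.8) to (3.7, 11.0), a distance of √(1.7² + 2.2²) ≈ 2.8.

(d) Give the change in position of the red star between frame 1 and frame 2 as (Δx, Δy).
(-2.6, 1.5)

The red star was at (6.1, 5.4) in frame 1 and (3.5, 6.9) in frame 2.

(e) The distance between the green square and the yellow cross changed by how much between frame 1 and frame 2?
-3.8

Distance in frame 1: 12.9. Distance in frame 2: 9.1.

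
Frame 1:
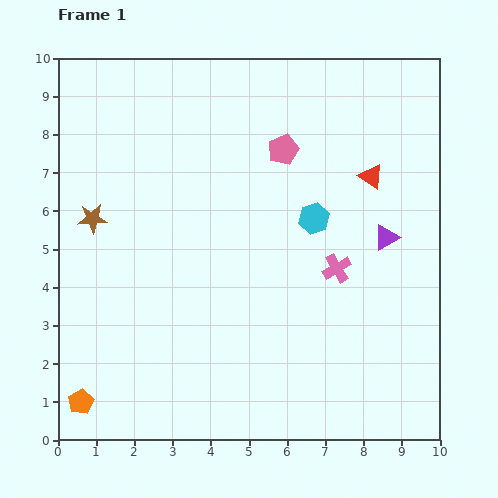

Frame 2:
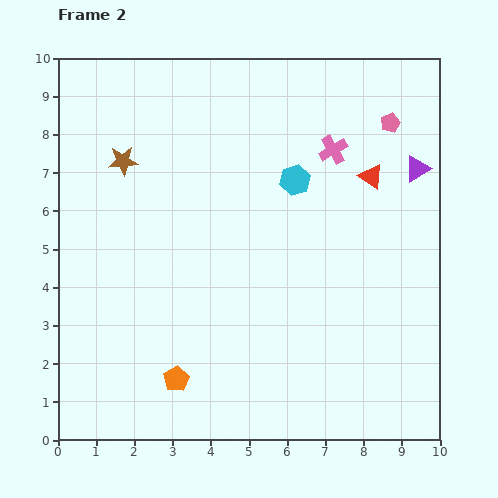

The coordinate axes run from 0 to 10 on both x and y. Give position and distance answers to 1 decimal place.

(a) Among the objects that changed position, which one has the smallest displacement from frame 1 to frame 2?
the cyan hexagon

(moved 1.1)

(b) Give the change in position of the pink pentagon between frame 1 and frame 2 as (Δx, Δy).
(2.8, 0.7)

The pink pentagon was at (5.9, 7.6) in frame 1 and (8.7, 8.3) in frame 2.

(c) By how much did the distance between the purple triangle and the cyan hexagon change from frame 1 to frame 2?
+1.2

Distance in frame 1: 2.0. Distance in frame 2: 3.2.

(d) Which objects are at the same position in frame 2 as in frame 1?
the red triangle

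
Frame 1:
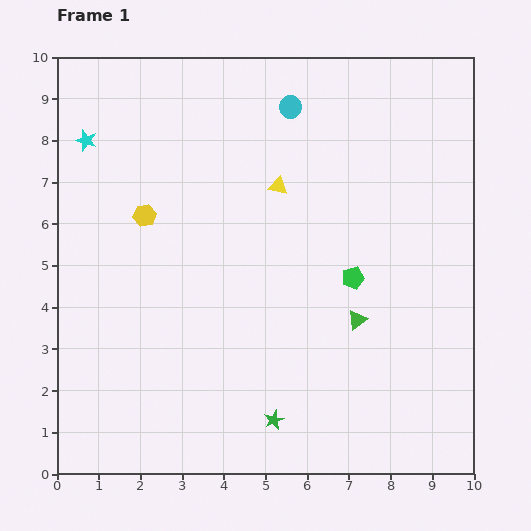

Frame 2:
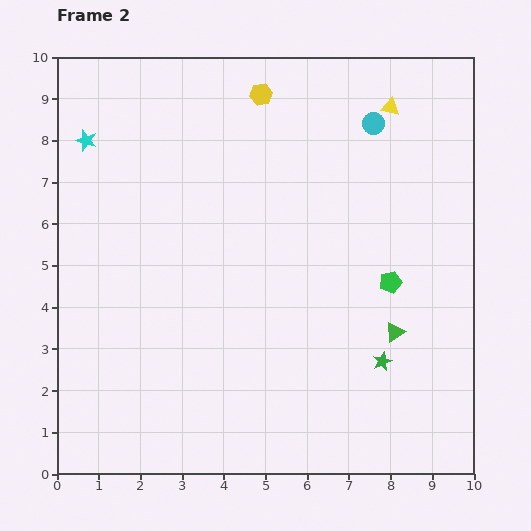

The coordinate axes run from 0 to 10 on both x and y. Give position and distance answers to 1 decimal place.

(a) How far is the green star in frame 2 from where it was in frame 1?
3.0

The green star moved from (5.2, 1.3) to (7.8, 2.7), a distance of √(2.6² + 1.4²) ≈ 3.0.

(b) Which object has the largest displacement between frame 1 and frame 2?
the yellow hexagon

(moved 4.0; next 3.3)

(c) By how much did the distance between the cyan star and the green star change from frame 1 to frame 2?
+0.8

Distance in frame 1: 8.1. Distance in frame 2: 8.9.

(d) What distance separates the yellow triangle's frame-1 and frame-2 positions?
3.3

The yellow triangle moved from (5.3, 6.9) to (8.0, 8.8), a distance of √(2.7² + 1.9²) ≈ 3.3.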